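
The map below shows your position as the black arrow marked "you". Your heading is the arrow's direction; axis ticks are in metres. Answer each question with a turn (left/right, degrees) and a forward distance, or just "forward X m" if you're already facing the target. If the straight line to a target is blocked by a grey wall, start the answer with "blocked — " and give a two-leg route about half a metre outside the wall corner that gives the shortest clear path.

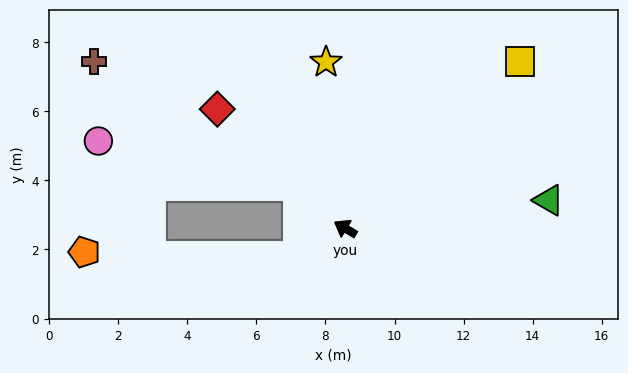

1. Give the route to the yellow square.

turn right 106°, forward 7.0 m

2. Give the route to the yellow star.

turn right 53°, forward 4.8 m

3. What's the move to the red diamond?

turn right 12°, forward 5.1 m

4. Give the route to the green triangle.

turn right 141°, forward 5.9 m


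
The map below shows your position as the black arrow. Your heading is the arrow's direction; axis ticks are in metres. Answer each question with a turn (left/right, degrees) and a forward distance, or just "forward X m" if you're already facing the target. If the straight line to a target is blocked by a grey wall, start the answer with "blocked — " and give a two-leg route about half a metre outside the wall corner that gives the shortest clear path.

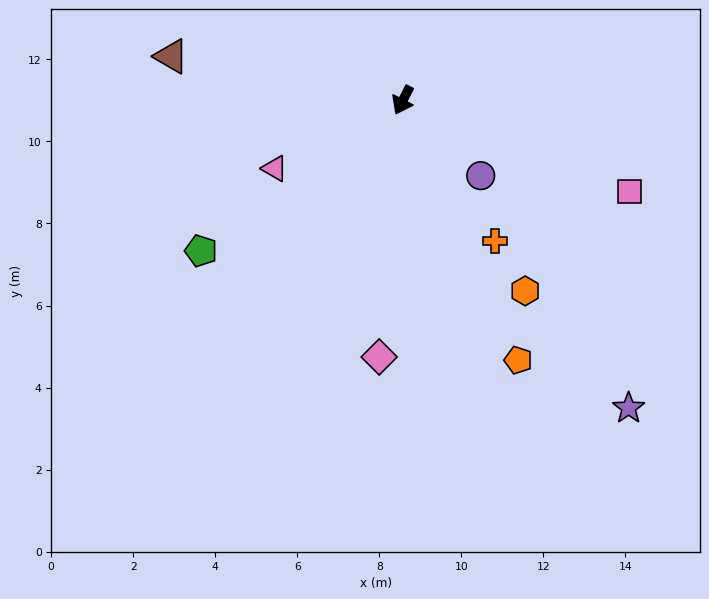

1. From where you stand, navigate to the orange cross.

turn left 60°, forward 4.1 m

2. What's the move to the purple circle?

turn left 73°, forward 2.6 m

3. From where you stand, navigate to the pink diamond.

turn left 22°, forward 6.3 m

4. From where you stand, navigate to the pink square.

turn left 95°, forward 6.0 m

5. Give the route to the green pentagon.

turn right 26°, forward 6.1 m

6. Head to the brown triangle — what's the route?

turn right 74°, forward 5.7 m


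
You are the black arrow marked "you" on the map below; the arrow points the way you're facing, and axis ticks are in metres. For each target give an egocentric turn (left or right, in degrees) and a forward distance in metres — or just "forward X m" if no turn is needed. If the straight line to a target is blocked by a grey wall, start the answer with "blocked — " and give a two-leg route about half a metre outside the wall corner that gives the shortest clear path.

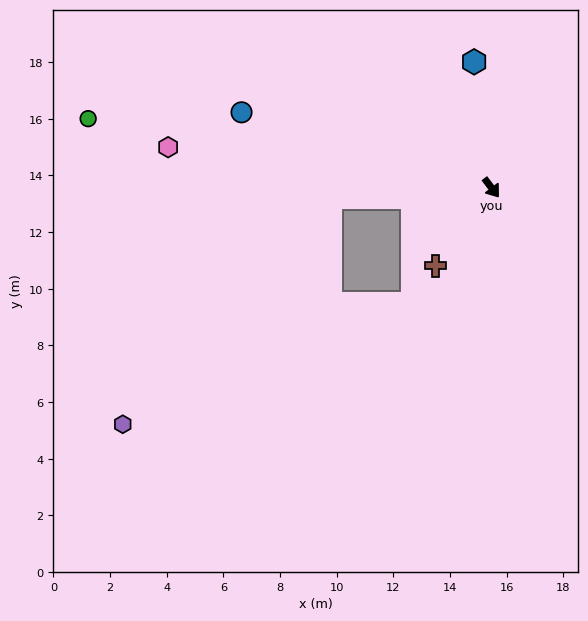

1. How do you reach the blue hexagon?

turn left 151°, forward 4.5 m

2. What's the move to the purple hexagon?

blocked — turn right 124°, forward 5.7 m, then turn left 44°, forward 10.9 m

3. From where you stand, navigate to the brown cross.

turn right 73°, forward 3.4 m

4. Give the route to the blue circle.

turn right 144°, forward 9.2 m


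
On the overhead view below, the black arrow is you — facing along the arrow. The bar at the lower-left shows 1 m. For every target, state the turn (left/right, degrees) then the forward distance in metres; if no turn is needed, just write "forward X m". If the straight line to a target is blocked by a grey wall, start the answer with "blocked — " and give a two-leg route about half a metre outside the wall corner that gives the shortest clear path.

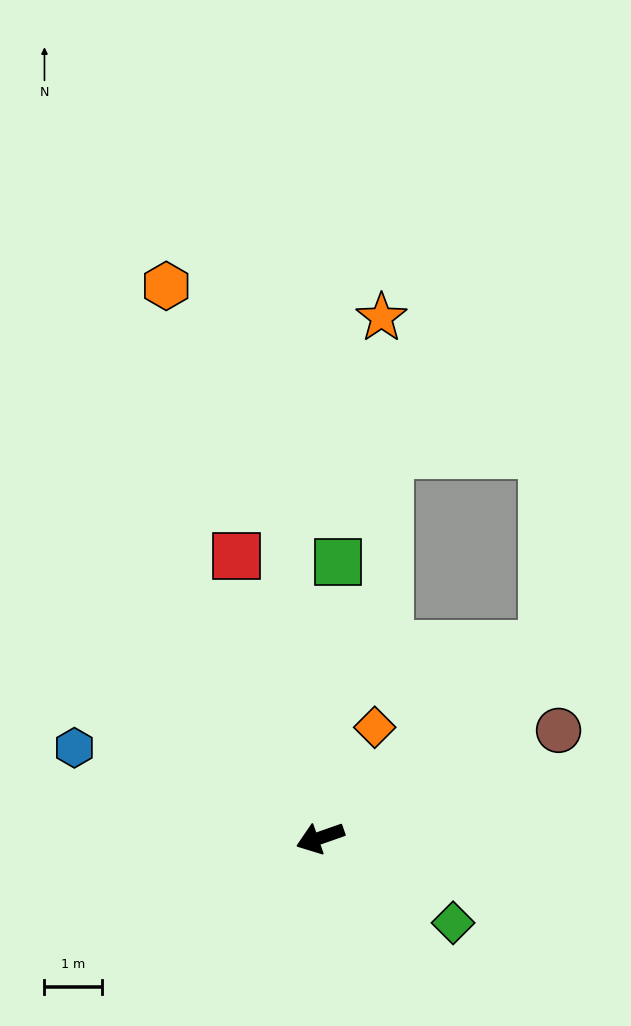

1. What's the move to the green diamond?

turn left 128°, forward 2.8 m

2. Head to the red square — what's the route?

turn right 93°, forward 5.1 m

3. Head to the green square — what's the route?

turn right 113°, forward 4.8 m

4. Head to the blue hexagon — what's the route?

turn right 39°, forward 4.6 m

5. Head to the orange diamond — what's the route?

turn right 136°, forward 2.2 m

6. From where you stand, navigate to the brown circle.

turn right 175°, forward 4.6 m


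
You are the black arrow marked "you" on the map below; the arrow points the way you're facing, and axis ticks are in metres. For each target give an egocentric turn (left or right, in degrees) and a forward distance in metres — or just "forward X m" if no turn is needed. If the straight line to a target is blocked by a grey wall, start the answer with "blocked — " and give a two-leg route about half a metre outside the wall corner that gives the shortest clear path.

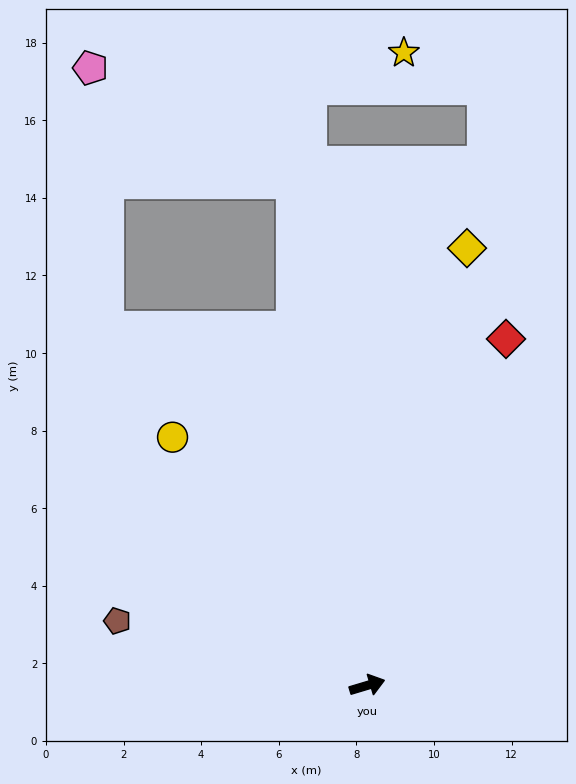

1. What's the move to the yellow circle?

turn left 111°, forward 8.1 m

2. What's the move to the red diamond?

turn left 52°, forward 9.6 m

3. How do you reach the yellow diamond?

turn left 60°, forward 11.6 m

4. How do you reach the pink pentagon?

blocked — turn left 82°, forward 13.1 m, then turn left 52°, forward 6.0 m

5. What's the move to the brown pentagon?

turn left 149°, forward 6.7 m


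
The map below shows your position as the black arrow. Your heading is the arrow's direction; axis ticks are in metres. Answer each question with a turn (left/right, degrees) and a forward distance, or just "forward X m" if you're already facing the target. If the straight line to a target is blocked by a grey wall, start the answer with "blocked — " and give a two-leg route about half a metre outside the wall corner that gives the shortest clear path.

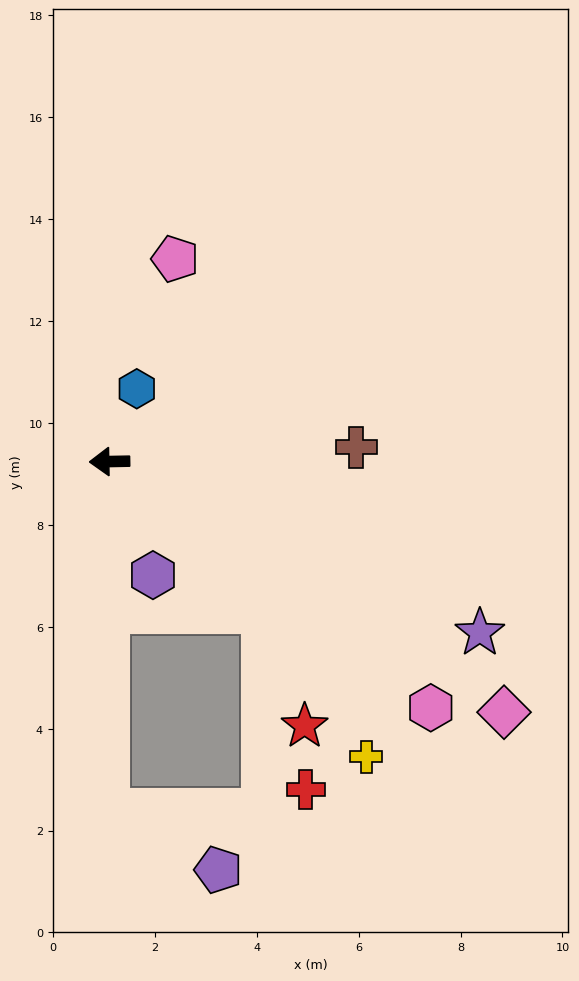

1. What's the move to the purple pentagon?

blocked — turn left 89°, forward 6.8 m, then turn left 61°, forward 2.5 m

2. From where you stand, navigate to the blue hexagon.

turn right 112°, forward 1.5 m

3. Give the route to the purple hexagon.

turn left 110°, forward 2.4 m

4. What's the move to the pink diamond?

turn left 146°, forward 9.2 m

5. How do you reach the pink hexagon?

turn left 141°, forward 7.9 m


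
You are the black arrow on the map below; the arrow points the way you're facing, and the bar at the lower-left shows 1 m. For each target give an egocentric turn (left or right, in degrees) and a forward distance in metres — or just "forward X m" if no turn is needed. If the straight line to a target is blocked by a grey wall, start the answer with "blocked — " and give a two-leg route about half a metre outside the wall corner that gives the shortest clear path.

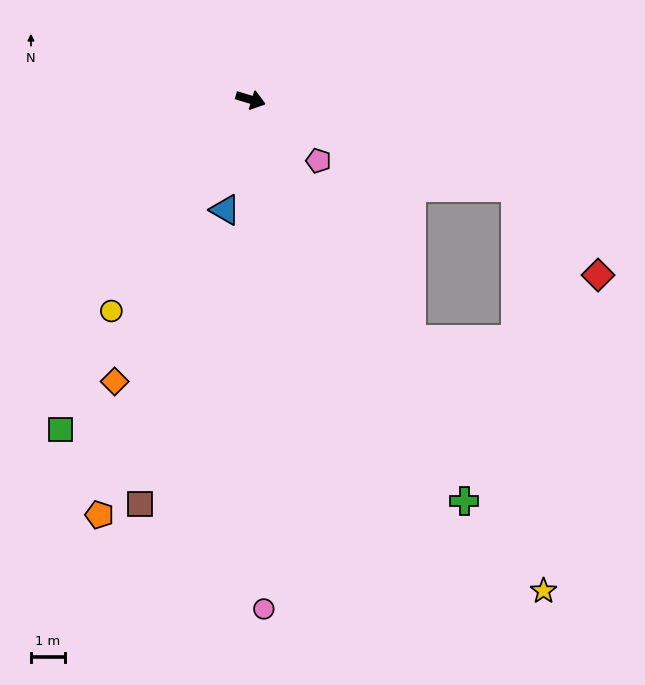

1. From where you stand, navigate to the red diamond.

blocked — forward 8.2 m, then turn right 30°, forward 3.5 m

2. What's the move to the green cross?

turn right 45°, forward 13.3 m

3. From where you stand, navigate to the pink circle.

turn right 72°, forward 14.9 m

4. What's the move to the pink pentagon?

turn right 25°, forward 2.7 m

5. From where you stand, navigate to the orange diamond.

turn right 99°, forward 9.1 m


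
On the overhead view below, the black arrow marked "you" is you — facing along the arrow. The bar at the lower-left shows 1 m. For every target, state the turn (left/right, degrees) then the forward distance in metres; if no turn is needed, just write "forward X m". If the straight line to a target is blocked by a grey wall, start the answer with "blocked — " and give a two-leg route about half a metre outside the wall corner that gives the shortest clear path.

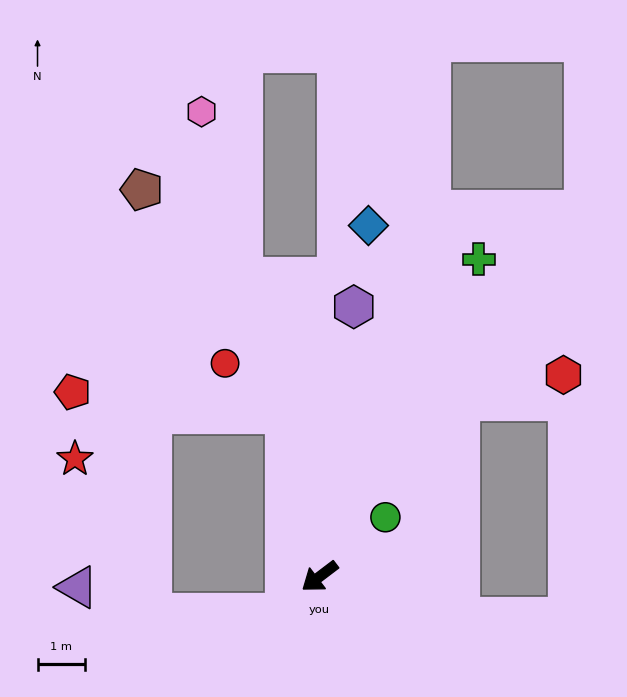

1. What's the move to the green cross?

turn right 154°, forward 7.5 m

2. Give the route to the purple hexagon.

turn right 134°, forward 5.8 m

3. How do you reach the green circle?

turn right 175°, forward 1.9 m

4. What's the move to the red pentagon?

blocked — turn right 115°, forward 3.5 m, then turn left 72°, forward 4.5 m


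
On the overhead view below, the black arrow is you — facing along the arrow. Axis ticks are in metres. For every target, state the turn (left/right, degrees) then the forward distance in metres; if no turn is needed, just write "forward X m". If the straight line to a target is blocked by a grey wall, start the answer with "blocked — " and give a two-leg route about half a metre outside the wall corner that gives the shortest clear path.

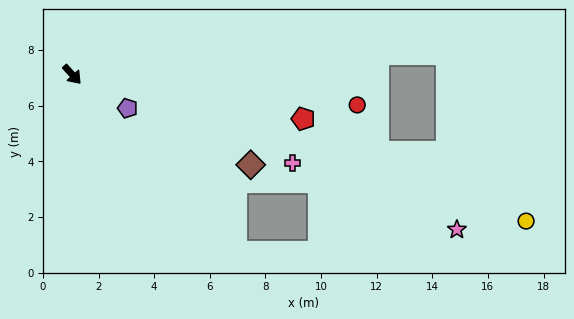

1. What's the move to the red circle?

turn left 42°, forward 10.3 m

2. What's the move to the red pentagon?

turn left 37°, forward 8.5 m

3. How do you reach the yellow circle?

turn left 30°, forward 17.2 m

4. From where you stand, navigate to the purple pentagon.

turn left 17°, forward 2.3 m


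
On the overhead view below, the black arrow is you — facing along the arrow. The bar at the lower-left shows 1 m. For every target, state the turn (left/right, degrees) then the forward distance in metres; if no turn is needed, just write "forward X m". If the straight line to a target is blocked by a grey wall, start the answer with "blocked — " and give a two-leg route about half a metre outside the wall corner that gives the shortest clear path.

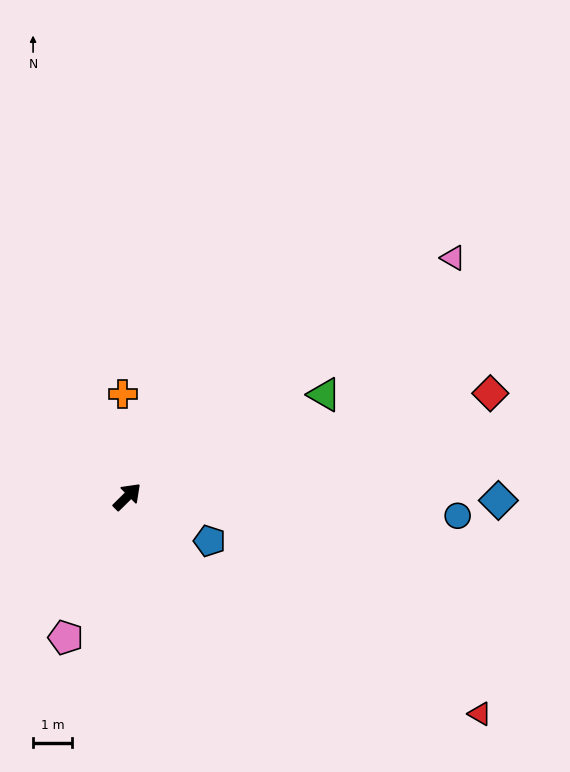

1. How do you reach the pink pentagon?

turn right 158°, forward 4.0 m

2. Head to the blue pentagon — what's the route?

turn right 73°, forward 2.4 m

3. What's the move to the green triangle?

turn right 17°, forward 5.7 m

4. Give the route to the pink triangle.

turn right 8°, forward 10.4 m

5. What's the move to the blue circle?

turn right 48°, forward 8.5 m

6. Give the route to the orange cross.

turn left 48°, forward 2.7 m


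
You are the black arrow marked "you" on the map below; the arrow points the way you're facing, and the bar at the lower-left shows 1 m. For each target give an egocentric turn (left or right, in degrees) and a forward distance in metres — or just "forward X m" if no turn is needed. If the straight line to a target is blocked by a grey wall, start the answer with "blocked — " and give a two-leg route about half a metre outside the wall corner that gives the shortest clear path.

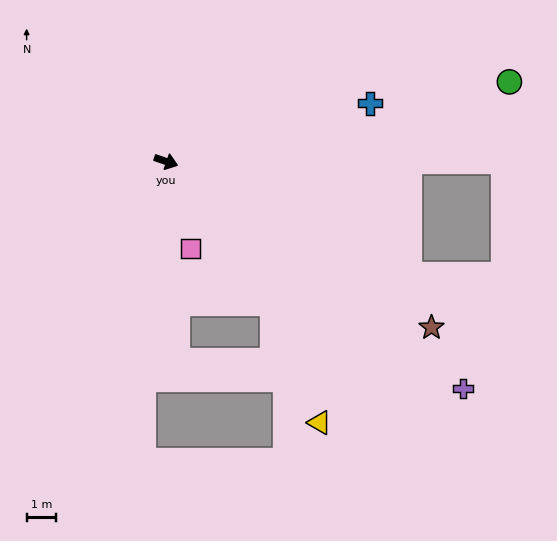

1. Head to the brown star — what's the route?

turn right 13°, forward 10.6 m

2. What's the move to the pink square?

turn right 55°, forward 3.1 m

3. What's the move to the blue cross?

turn left 35°, forward 7.2 m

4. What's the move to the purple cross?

turn right 18°, forward 12.6 m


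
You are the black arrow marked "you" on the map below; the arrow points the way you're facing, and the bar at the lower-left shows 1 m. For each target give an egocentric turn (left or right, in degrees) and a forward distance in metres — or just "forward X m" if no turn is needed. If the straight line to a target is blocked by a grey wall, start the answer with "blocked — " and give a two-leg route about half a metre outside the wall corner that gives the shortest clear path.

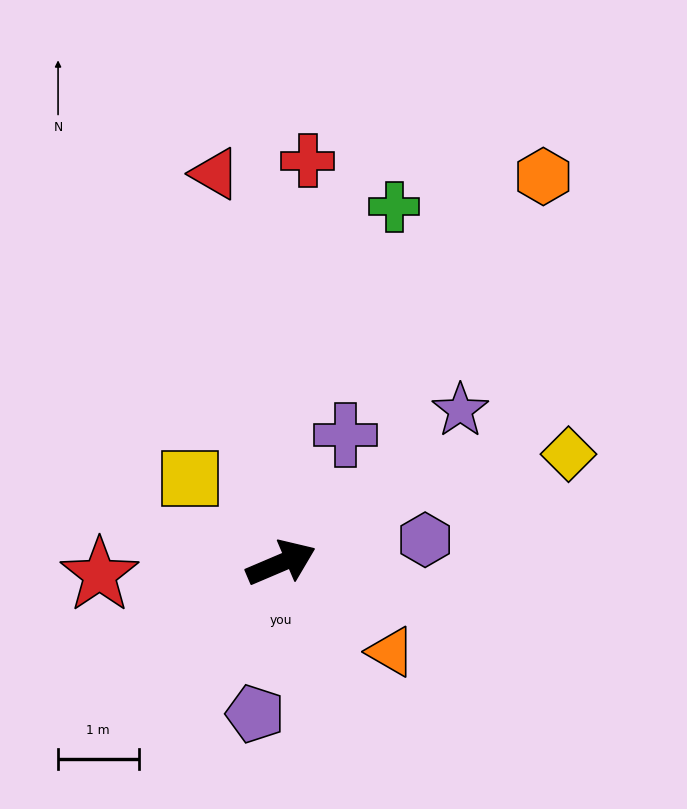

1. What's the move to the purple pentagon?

turn right 123°, forward 1.9 m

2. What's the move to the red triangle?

turn left 77°, forward 4.9 m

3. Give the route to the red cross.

turn left 63°, forward 5.0 m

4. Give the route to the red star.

turn left 161°, forward 2.3 m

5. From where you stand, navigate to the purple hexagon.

turn right 14°, forward 1.8 m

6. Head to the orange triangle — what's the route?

turn right 62°, forward 1.8 m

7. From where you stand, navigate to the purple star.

turn left 17°, forward 2.9 m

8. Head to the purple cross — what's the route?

turn left 40°, forward 1.8 m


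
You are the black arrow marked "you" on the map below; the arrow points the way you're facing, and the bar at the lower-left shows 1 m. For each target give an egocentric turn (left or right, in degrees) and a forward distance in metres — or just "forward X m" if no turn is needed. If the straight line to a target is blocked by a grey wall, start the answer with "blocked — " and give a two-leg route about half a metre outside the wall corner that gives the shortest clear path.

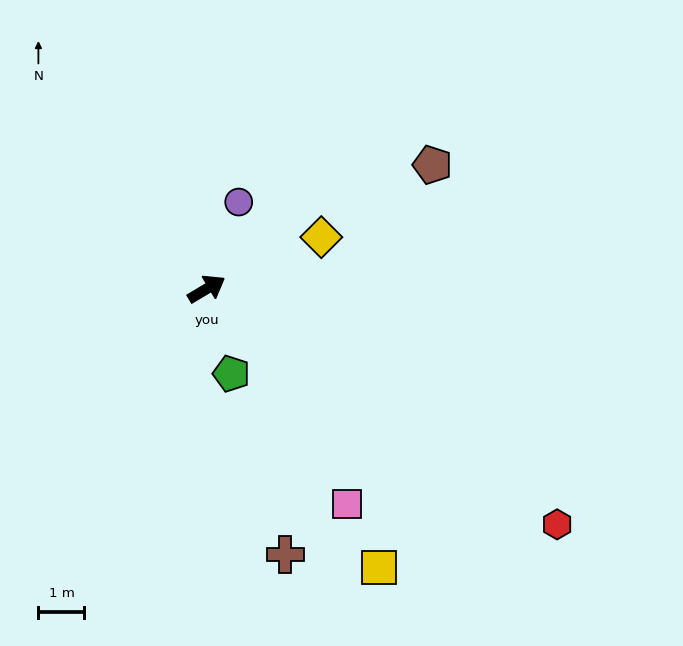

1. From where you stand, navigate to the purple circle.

turn left 39°, forward 2.0 m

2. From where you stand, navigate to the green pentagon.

turn right 105°, forward 1.9 m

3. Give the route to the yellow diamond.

turn right 7°, forward 2.7 m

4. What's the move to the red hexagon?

turn right 65°, forward 9.2 m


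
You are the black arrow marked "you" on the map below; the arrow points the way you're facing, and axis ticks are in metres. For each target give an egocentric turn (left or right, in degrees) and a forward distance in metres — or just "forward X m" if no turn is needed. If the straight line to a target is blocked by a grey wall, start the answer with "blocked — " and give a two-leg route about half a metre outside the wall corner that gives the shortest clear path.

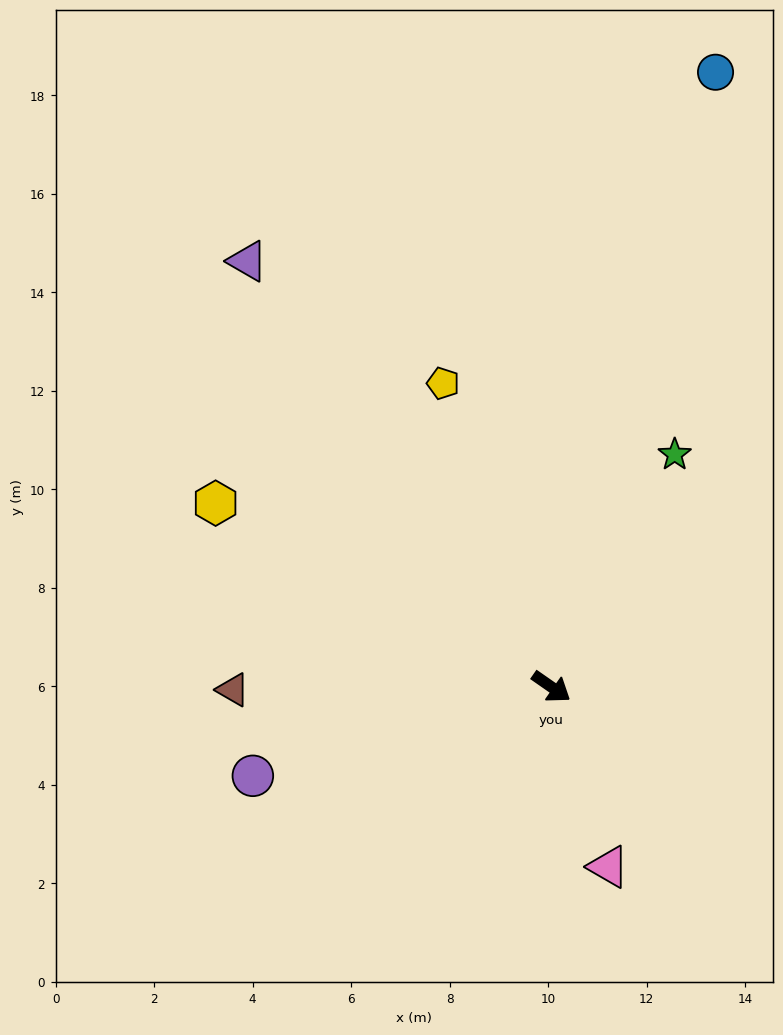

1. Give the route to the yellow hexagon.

turn right 174°, forward 7.8 m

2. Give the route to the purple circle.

turn right 129°, forward 6.3 m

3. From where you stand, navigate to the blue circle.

turn left 110°, forward 12.9 m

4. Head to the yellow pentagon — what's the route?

turn left 144°, forward 6.5 m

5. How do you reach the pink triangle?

turn right 38°, forward 3.8 m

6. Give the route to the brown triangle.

turn right 145°, forward 6.5 m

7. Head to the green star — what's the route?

turn left 97°, forward 5.3 m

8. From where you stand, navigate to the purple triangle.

turn left 160°, forward 10.6 m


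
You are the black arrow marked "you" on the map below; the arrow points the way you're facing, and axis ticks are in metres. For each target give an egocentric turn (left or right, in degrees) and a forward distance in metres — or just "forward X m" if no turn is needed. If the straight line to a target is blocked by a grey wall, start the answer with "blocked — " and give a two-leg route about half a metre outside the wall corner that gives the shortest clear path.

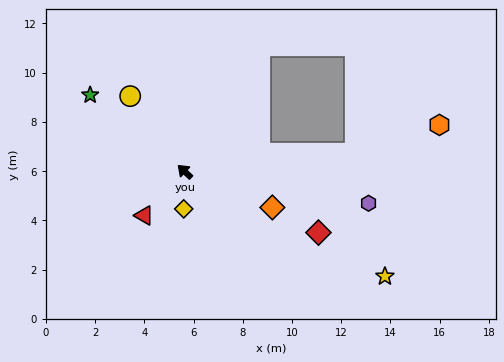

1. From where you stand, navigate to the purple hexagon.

turn right 147°, forward 7.6 m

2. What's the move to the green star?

turn left 4°, forward 4.9 m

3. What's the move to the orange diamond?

turn right 159°, forward 3.8 m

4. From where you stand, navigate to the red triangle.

turn left 90°, forward 2.4 m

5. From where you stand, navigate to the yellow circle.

turn right 11°, forward 3.8 m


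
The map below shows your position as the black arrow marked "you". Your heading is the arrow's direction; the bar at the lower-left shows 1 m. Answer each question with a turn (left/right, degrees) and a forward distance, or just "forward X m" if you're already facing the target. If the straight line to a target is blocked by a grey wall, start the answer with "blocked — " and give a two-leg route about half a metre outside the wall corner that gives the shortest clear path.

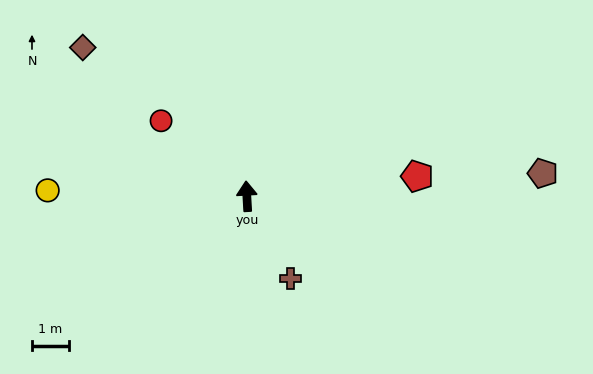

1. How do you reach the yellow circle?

turn left 85°, forward 5.5 m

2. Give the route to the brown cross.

turn right 155°, forward 2.5 m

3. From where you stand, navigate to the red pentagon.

turn right 87°, forward 4.7 m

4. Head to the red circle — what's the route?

turn left 45°, forward 3.1 m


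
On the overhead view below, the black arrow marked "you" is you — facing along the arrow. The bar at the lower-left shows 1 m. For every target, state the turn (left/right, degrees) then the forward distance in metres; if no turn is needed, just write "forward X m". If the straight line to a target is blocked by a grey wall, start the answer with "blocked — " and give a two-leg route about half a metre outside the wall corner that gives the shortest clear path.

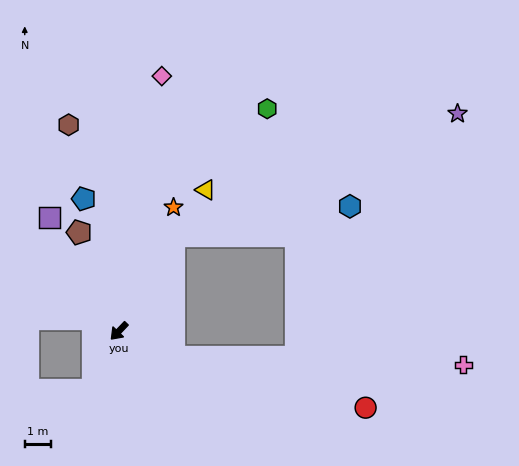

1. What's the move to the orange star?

turn right 160°, forward 5.1 m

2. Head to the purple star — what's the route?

blocked — turn right 167°, forward 4.2 m, then turn right 36°, forward 11.7 m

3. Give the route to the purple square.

turn right 105°, forward 5.1 m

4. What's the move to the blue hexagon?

blocked — turn right 167°, forward 4.2 m, then turn right 50°, forward 6.7 m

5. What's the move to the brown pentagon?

turn right 115°, forward 4.0 m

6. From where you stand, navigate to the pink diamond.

turn right 146°, forward 9.8 m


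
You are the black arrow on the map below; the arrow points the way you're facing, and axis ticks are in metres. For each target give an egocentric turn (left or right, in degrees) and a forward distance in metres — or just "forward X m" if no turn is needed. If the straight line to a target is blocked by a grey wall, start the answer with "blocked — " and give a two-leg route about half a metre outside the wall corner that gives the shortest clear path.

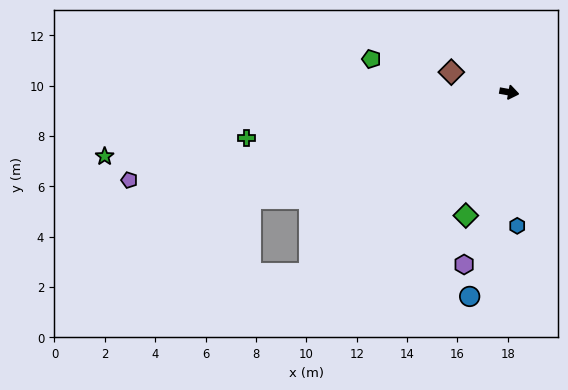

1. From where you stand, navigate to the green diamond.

turn right 99°, forward 5.2 m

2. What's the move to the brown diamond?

turn left 171°, forward 2.4 m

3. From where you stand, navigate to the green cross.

turn right 160°, forward 10.6 m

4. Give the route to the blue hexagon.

turn right 76°, forward 5.3 m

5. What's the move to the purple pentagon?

turn right 157°, forward 15.5 m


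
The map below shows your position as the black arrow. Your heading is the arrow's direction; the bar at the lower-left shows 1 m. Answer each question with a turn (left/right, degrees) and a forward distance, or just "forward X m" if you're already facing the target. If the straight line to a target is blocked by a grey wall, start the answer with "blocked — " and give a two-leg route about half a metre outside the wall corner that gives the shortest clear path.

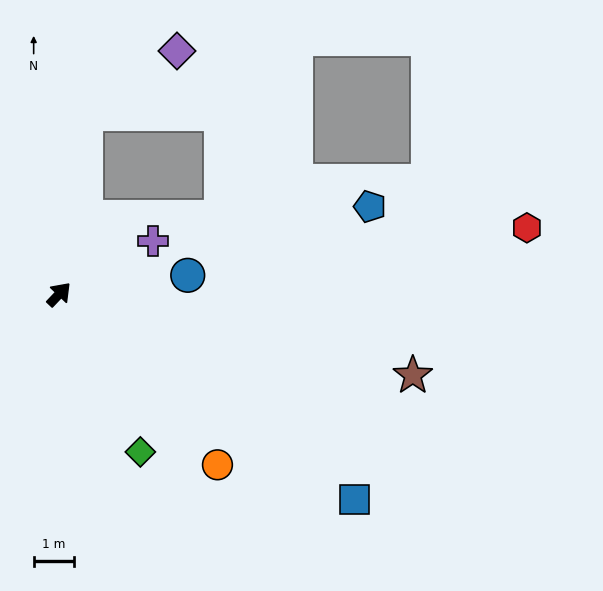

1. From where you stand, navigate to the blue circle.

turn right 38°, forward 3.3 m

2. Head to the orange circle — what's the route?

turn right 94°, forward 5.8 m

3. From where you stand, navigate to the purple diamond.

blocked — turn left 35°, forward 4.6 m, then turn right 47°, forward 2.8 m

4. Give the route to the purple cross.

turn right 17°, forward 2.7 m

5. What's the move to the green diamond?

turn right 109°, forward 4.4 m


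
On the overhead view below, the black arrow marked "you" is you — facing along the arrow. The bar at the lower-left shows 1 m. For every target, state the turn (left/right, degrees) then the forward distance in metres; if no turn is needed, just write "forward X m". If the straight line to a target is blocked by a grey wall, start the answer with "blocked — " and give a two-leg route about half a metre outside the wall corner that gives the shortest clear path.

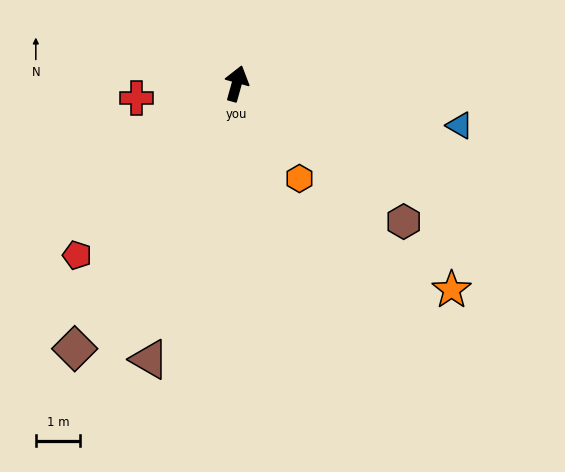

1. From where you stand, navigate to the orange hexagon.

turn right 131°, forward 2.6 m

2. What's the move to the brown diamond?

turn left 164°, forward 7.0 m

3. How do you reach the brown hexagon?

turn right 114°, forward 4.9 m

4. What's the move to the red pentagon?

turn left 153°, forward 5.3 m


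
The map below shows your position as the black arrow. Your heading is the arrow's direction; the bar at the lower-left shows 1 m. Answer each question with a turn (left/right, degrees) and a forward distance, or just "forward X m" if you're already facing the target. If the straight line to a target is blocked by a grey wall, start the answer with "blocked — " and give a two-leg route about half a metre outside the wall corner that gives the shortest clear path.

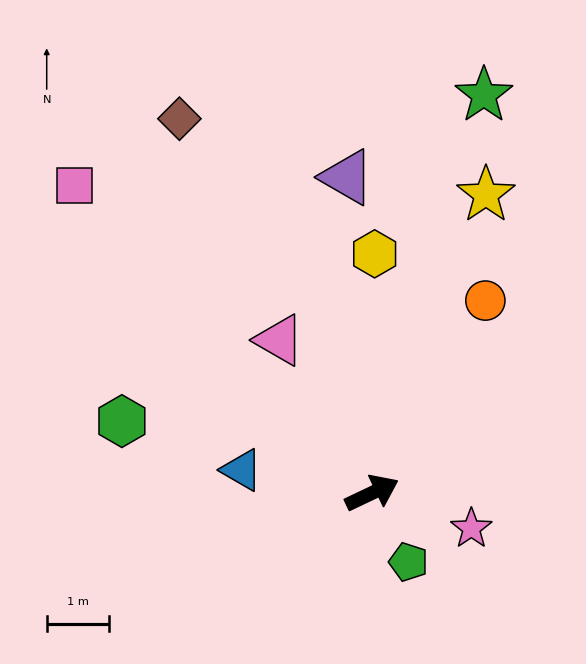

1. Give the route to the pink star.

turn right 45°, forward 1.7 m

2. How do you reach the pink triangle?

turn left 96°, forward 2.9 m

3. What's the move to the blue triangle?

turn left 145°, forward 2.1 m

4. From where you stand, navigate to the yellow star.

turn left 44°, forward 5.1 m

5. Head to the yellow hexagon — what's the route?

turn left 64°, forward 3.8 m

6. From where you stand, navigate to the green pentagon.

turn right 88°, forward 1.2 m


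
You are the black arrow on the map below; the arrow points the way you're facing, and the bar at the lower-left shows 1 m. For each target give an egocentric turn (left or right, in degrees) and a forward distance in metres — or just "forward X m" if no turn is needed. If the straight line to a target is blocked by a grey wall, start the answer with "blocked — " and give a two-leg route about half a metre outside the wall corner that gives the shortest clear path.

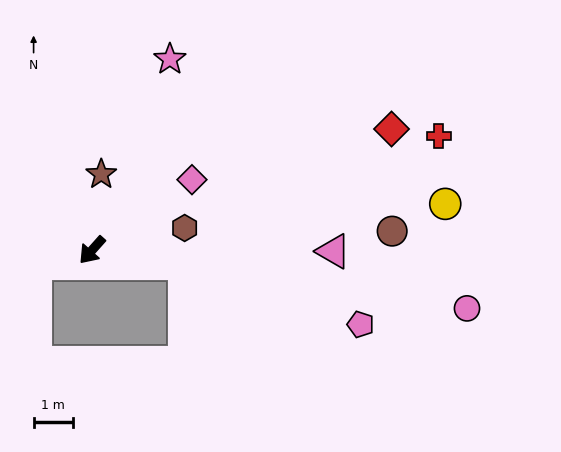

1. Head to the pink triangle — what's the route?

turn left 131°, forward 6.1 m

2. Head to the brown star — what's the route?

turn right 145°, forward 1.9 m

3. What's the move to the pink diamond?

turn left 167°, forward 3.1 m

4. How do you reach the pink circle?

turn left 123°, forward 9.6 m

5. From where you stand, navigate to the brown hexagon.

turn left 145°, forward 2.4 m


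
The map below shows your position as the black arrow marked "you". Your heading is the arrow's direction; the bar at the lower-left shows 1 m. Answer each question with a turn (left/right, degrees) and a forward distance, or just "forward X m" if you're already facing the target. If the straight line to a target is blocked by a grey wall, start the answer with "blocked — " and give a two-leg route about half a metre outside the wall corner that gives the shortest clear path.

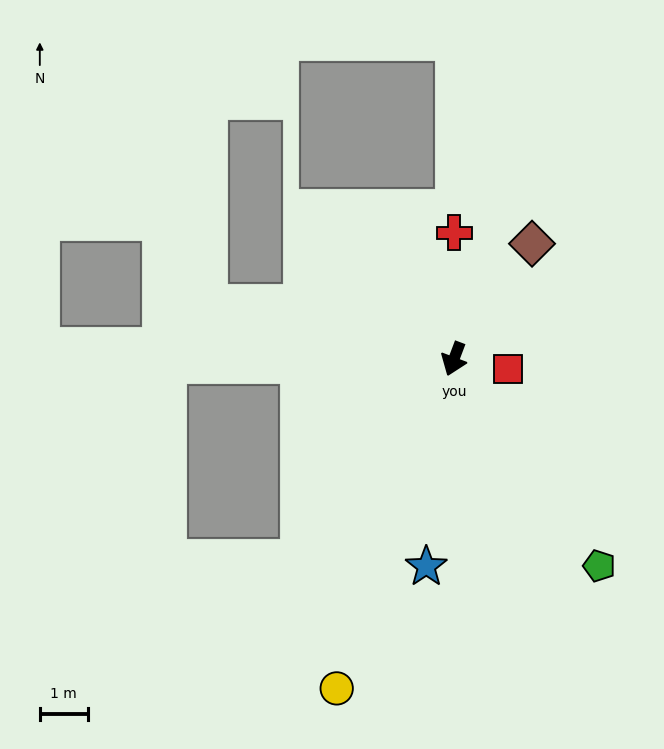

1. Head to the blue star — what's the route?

turn left 13°, forward 4.4 m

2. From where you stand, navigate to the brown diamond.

turn left 167°, forward 2.9 m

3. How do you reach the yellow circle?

forward 7.3 m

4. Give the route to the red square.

turn left 100°, forward 1.2 m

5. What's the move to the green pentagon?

turn left 56°, forward 5.3 m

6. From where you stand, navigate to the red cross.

turn right 159°, forward 2.6 m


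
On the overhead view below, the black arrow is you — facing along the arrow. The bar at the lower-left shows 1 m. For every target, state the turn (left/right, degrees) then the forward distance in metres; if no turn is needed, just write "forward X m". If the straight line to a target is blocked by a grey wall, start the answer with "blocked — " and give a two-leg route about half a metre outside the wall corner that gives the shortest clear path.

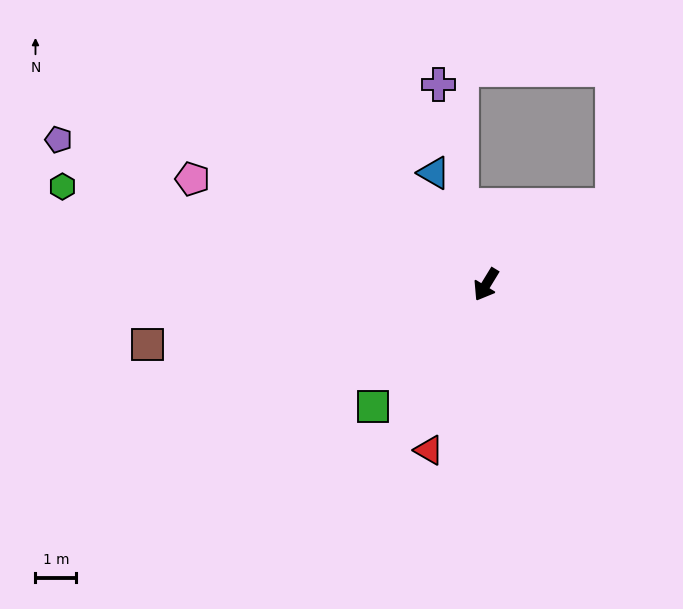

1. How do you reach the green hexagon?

turn right 72°, forward 10.7 m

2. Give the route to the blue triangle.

turn right 124°, forward 3.0 m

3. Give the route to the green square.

turn right 12°, forward 4.1 m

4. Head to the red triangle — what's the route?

turn left 12°, forward 4.3 m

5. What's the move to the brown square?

turn right 49°, forward 8.4 m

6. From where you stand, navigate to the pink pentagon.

turn right 78°, forward 7.7 m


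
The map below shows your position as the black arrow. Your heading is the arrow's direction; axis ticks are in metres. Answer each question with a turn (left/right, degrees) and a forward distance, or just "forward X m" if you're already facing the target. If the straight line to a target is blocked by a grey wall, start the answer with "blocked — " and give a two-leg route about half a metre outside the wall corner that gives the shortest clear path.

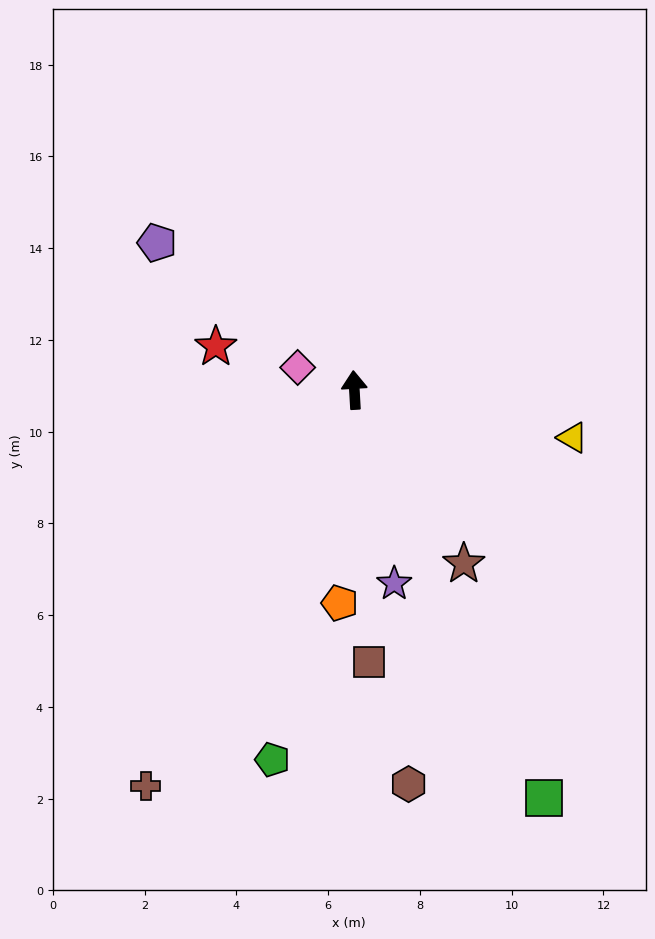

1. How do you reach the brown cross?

turn left 149°, forward 9.8 m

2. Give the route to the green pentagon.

turn left 164°, forward 8.3 m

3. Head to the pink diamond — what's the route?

turn left 65°, forward 1.3 m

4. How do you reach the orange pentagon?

turn left 173°, forward 4.7 m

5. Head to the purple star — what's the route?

turn right 172°, forward 4.3 m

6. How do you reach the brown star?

turn right 151°, forward 4.5 m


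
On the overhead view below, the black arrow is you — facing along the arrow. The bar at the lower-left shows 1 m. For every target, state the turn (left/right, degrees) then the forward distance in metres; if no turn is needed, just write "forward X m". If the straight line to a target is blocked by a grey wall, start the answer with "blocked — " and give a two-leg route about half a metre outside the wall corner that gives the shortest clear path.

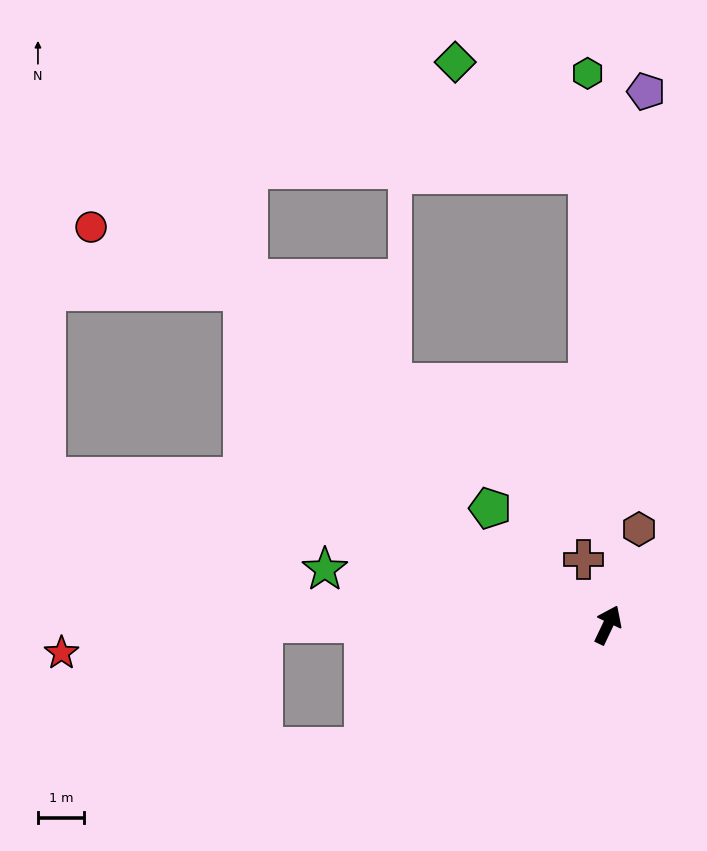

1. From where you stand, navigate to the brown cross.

turn left 46°, forward 1.5 m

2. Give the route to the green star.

turn left 104°, forward 6.2 m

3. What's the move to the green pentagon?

turn left 71°, forward 3.6 m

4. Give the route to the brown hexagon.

turn left 7°, forward 2.2 m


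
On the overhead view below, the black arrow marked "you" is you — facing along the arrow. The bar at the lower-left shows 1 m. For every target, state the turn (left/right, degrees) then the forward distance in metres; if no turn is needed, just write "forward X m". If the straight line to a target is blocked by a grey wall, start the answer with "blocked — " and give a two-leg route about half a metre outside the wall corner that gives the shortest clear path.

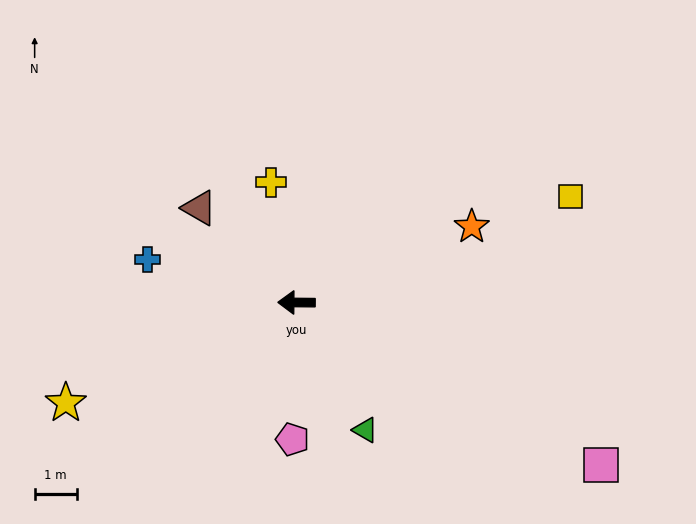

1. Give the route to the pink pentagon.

turn left 89°, forward 3.2 m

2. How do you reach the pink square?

turn left 152°, forward 8.2 m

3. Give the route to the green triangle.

turn left 119°, forward 3.4 m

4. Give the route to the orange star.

turn right 156°, forward 4.5 m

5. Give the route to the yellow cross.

turn right 77°, forward 2.9 m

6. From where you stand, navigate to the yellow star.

turn left 24°, forward 6.0 m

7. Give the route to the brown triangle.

turn right 44°, forward 3.2 m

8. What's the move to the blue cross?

turn right 16°, forward 3.7 m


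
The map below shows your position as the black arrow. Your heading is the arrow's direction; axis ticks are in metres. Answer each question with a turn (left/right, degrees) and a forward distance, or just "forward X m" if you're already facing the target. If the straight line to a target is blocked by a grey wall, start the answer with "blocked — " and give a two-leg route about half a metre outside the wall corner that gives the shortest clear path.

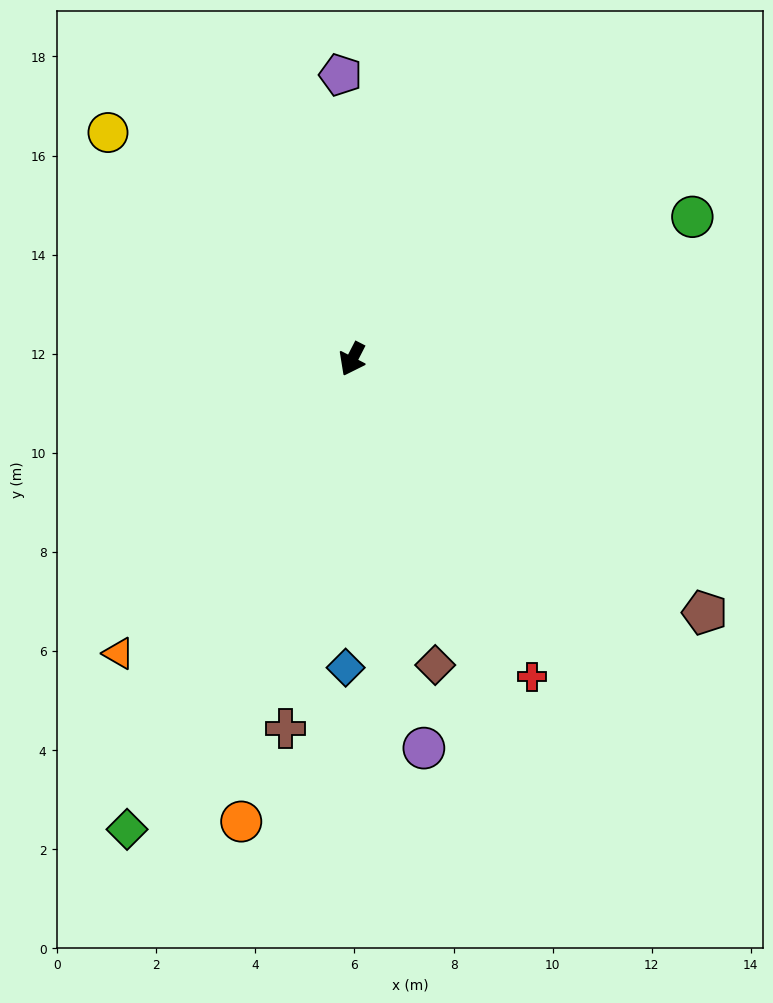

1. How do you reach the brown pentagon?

turn left 81°, forward 8.8 m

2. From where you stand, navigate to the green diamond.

forward 10.5 m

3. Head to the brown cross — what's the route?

turn left 17°, forward 7.6 m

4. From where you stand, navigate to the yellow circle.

turn right 106°, forward 6.7 m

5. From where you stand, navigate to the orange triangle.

turn right 11°, forward 7.6 m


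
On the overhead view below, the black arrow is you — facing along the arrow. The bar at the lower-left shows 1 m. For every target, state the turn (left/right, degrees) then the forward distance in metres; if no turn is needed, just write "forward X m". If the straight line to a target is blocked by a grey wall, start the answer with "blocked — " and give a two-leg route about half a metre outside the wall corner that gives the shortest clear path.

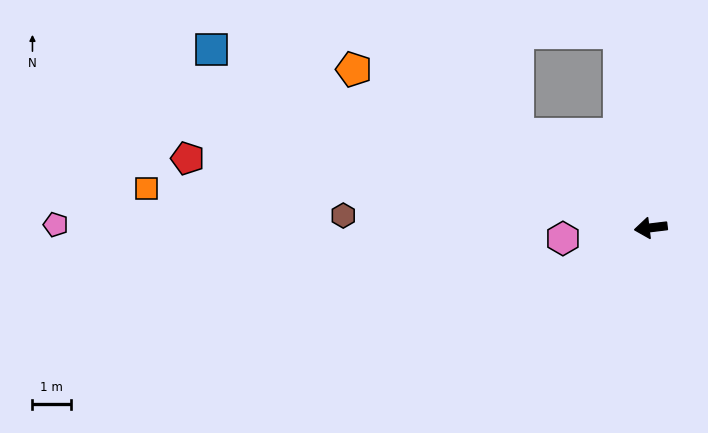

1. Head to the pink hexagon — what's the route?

forward 2.3 m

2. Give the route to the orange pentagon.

turn right 35°, forward 8.8 m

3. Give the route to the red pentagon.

turn right 15°, forward 12.2 m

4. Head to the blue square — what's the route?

turn right 29°, forward 12.4 m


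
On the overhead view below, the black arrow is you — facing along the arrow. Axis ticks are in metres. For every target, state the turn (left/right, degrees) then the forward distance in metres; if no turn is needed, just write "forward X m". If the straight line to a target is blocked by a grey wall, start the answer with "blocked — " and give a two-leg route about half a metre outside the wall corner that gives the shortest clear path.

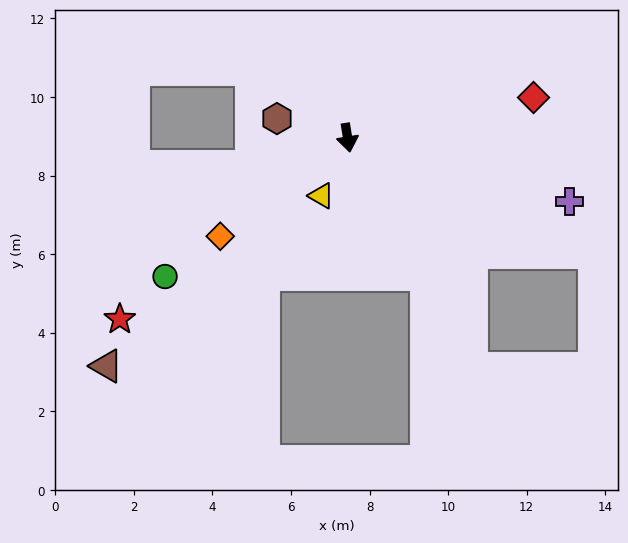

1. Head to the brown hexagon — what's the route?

turn right 114°, forward 1.9 m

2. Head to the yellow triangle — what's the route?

turn right 33°, forward 1.6 m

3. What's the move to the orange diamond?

turn right 61°, forward 4.1 m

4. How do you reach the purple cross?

turn left 65°, forward 5.9 m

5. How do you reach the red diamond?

turn left 93°, forward 4.8 m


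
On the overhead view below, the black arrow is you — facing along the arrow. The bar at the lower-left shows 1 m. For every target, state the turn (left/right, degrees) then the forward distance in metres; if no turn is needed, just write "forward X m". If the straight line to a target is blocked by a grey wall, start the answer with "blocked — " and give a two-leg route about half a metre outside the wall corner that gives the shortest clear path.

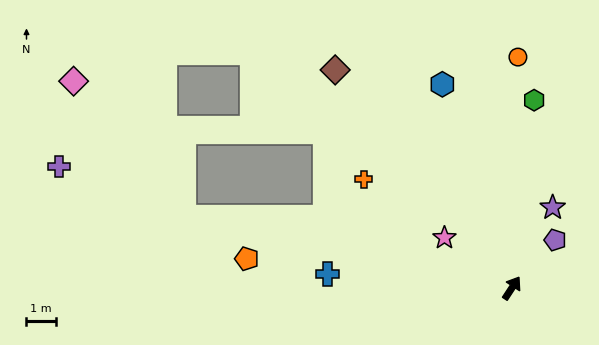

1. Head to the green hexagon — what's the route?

turn left 26°, forward 6.5 m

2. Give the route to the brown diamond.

turn left 72°, forward 9.6 m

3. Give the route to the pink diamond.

blocked — turn left 111°, forward 11.5 m, then turn right 38°, forward 6.0 m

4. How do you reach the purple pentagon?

turn right 9°, forward 2.2 m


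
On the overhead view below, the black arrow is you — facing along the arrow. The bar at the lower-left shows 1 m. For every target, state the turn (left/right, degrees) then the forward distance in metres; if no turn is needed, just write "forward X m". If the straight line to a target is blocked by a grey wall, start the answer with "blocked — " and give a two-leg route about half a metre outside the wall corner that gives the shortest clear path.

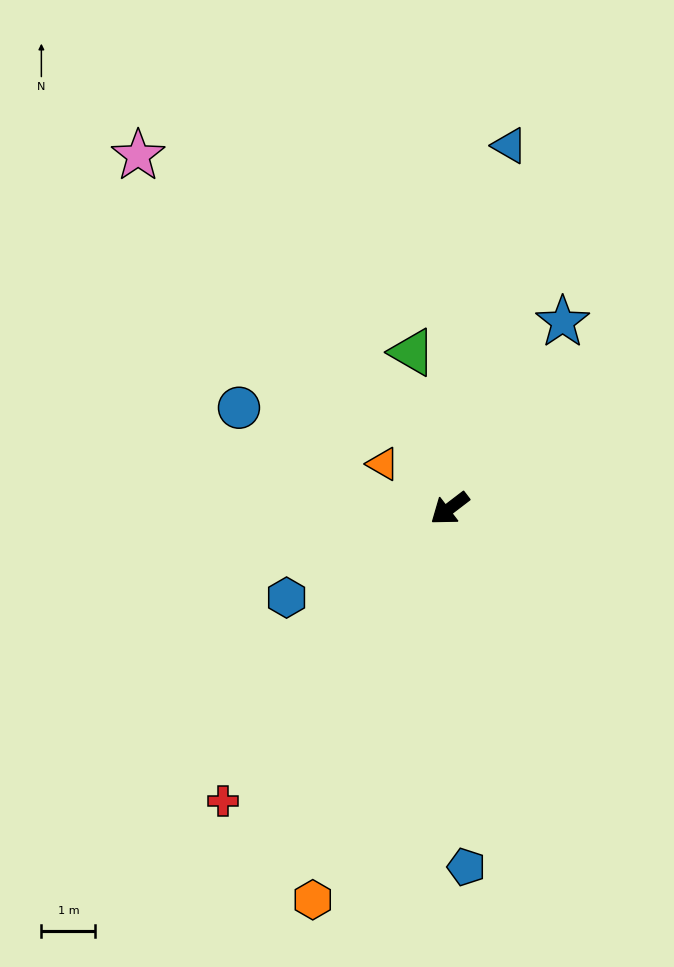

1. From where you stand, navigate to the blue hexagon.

turn right 9°, forward 3.4 m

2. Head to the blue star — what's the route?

turn right 159°, forward 4.0 m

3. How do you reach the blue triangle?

turn right 137°, forward 6.8 m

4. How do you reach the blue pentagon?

turn left 55°, forward 6.7 m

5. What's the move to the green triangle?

turn right 114°, forward 3.0 m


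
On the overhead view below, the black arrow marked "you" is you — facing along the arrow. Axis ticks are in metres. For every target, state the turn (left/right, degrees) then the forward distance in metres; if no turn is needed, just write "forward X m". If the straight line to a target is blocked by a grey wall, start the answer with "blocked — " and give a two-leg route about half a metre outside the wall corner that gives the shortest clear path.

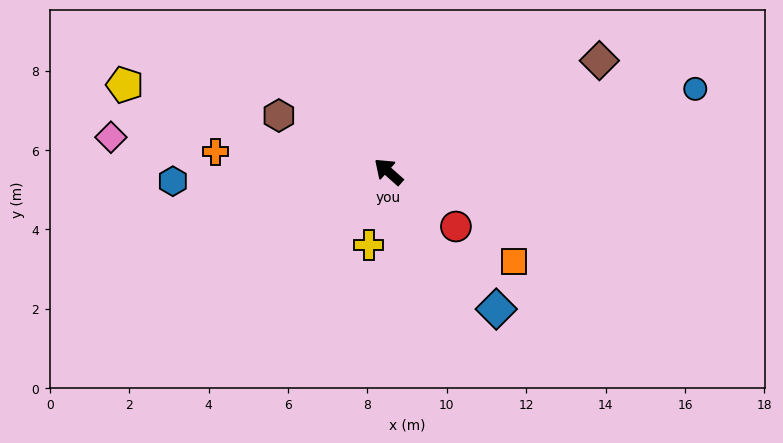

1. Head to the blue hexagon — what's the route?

turn left 44°, forward 5.4 m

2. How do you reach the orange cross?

turn left 35°, forward 4.4 m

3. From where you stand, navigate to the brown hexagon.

turn left 15°, forward 3.1 m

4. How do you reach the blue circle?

turn right 123°, forward 8.0 m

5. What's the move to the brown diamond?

turn right 111°, forward 6.0 m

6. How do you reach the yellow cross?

turn left 117°, forward 1.9 m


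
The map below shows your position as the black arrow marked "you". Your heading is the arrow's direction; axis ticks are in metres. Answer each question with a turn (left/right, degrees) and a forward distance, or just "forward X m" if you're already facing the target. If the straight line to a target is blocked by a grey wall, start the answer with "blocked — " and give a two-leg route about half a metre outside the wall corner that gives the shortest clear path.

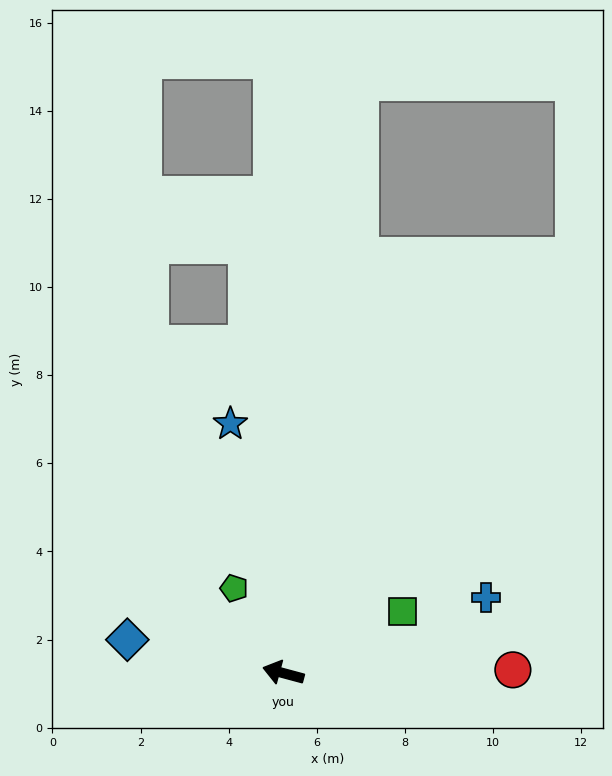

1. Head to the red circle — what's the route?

turn right 164°, forward 5.2 m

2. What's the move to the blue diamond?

turn left 3°, forward 3.6 m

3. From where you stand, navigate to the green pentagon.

turn right 45°, forward 2.2 m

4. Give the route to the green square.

turn right 138°, forward 3.1 m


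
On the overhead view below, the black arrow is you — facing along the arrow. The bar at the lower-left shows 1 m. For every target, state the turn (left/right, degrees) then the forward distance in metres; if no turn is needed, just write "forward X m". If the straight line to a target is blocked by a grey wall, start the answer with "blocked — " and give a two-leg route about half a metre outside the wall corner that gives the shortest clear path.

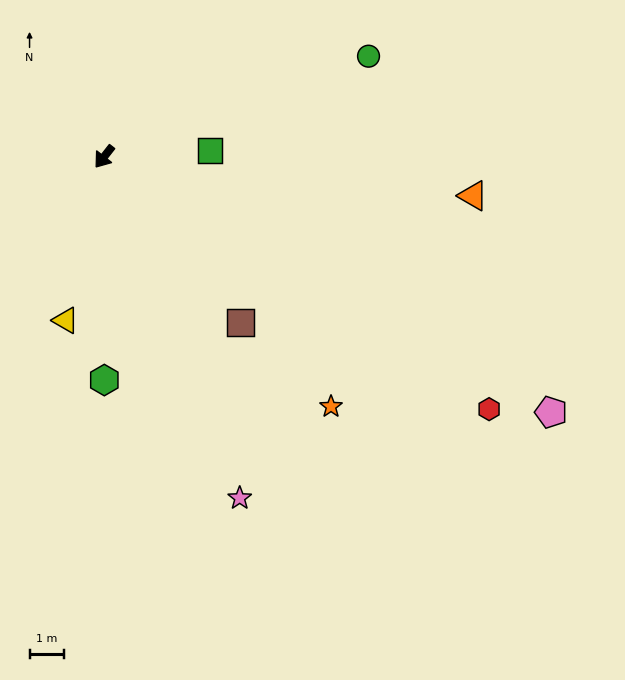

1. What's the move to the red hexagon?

turn left 95°, forward 13.4 m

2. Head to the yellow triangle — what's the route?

turn left 25°, forward 4.9 m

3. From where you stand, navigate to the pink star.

turn left 60°, forward 10.7 m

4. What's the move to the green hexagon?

turn left 38°, forward 6.5 m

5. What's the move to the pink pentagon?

turn left 98°, forward 14.9 m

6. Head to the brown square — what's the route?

turn left 77°, forward 6.2 m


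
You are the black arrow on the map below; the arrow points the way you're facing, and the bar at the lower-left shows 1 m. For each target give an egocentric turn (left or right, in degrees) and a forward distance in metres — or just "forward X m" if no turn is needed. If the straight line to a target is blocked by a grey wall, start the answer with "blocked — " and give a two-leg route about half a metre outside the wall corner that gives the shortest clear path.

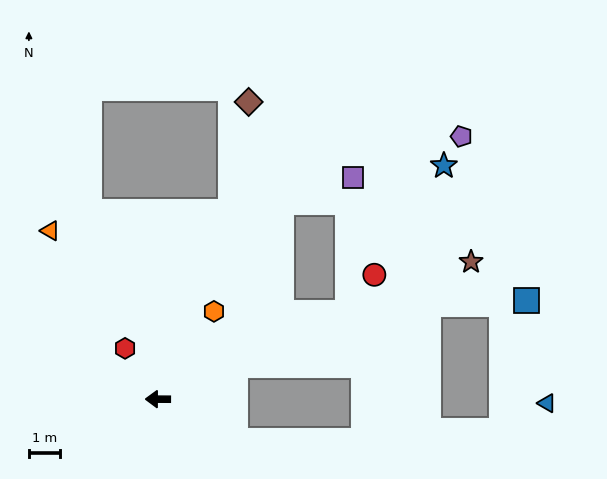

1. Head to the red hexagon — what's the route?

turn right 57°, forward 2.0 m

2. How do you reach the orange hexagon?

turn right 122°, forward 3.4 m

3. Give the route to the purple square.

blocked — turn right 155°, forward 6.8 m, then turn left 63°, forward 4.4 m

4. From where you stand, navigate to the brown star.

turn right 156°, forward 11.1 m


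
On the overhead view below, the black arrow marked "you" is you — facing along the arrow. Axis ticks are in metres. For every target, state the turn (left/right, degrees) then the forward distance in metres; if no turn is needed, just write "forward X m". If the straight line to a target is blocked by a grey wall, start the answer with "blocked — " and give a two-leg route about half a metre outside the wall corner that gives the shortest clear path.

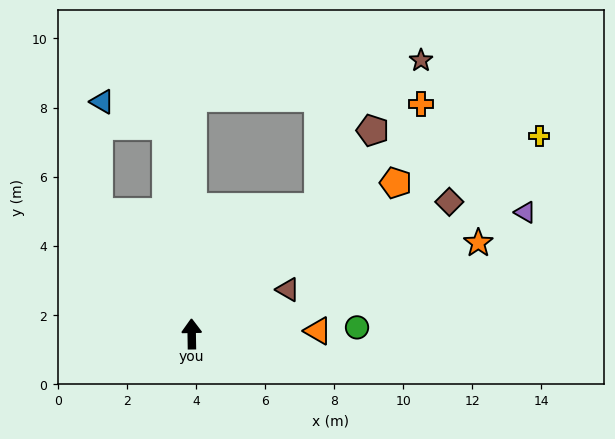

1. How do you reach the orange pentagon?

turn right 54°, forward 7.3 m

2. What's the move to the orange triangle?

turn right 90°, forward 3.7 m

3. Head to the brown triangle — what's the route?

turn right 66°, forward 3.1 m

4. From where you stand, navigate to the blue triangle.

blocked — turn left 6°, forward 6.1 m, then turn left 63°, forward 2.0 m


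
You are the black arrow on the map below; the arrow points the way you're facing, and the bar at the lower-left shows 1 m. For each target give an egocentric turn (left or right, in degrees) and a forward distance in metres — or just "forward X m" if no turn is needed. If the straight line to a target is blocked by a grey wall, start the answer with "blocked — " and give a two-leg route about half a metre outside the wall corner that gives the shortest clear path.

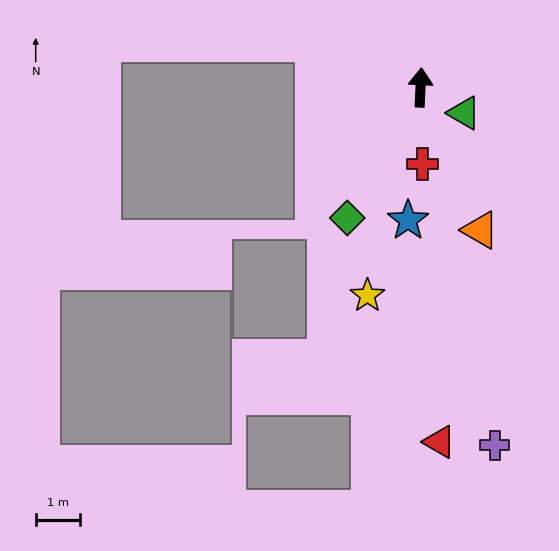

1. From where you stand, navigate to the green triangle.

turn right 118°, forward 1.1 m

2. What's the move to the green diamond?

turn left 153°, forward 3.4 m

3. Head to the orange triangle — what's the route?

turn right 155°, forward 3.5 m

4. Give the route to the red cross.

turn right 176°, forward 1.7 m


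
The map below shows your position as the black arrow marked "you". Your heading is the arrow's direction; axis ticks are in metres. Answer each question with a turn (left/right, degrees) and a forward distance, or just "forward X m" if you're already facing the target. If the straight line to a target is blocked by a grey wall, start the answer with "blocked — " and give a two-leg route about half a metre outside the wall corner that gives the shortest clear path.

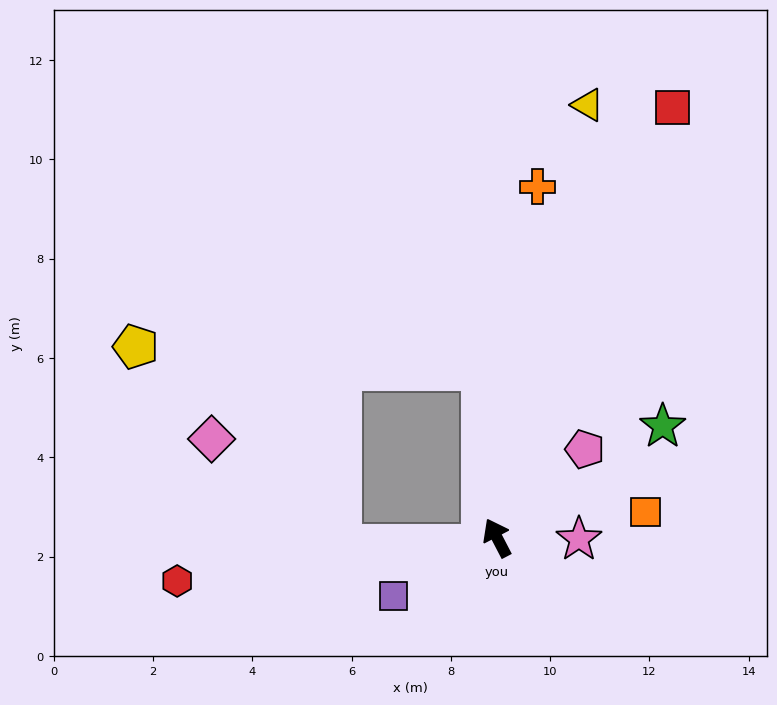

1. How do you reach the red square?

turn right 50°, forward 9.4 m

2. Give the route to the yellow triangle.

turn right 39°, forward 8.9 m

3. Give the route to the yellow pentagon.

blocked — turn right 23°, forward 3.4 m, then turn left 82°, forward 7.0 m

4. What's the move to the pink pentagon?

turn right 72°, forward 2.5 m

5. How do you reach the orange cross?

turn right 34°, forward 7.1 m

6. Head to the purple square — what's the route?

turn left 92°, forward 2.4 m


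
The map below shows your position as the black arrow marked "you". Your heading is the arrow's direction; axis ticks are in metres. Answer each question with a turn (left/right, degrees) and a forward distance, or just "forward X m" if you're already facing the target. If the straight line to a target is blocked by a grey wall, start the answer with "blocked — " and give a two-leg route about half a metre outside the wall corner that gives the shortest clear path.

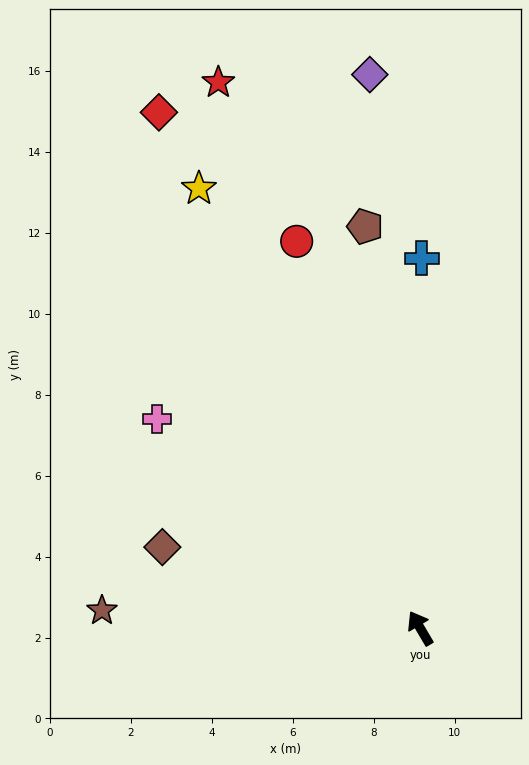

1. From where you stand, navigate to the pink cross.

turn left 21°, forward 8.3 m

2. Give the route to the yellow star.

turn right 4°, forward 12.2 m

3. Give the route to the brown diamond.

turn left 42°, forward 6.7 m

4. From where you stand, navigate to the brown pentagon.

turn right 23°, forward 10.0 m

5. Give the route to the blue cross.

turn right 31°, forward 9.1 m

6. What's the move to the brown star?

turn left 56°, forward 7.9 m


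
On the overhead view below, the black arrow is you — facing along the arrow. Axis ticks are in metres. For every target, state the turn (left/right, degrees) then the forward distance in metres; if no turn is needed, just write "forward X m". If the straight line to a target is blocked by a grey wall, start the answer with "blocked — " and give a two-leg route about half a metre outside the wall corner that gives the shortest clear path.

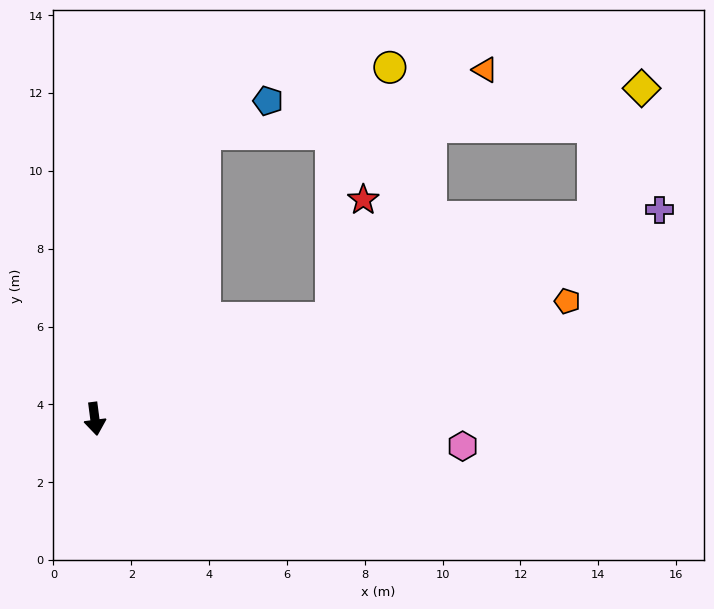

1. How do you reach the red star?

blocked — turn left 106°, forward 6.6 m, then turn left 51°, forward 3.2 m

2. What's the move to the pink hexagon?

turn left 78°, forward 9.5 m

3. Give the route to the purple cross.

turn left 103°, forward 15.5 m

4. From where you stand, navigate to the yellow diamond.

blocked — turn left 151°, forward 7.9 m, then turn right 63°, forward 11.3 m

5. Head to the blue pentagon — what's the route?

blocked — turn left 151°, forward 7.9 m, then turn right 41°, forward 1.8 m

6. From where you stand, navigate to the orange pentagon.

turn left 97°, forward 12.5 m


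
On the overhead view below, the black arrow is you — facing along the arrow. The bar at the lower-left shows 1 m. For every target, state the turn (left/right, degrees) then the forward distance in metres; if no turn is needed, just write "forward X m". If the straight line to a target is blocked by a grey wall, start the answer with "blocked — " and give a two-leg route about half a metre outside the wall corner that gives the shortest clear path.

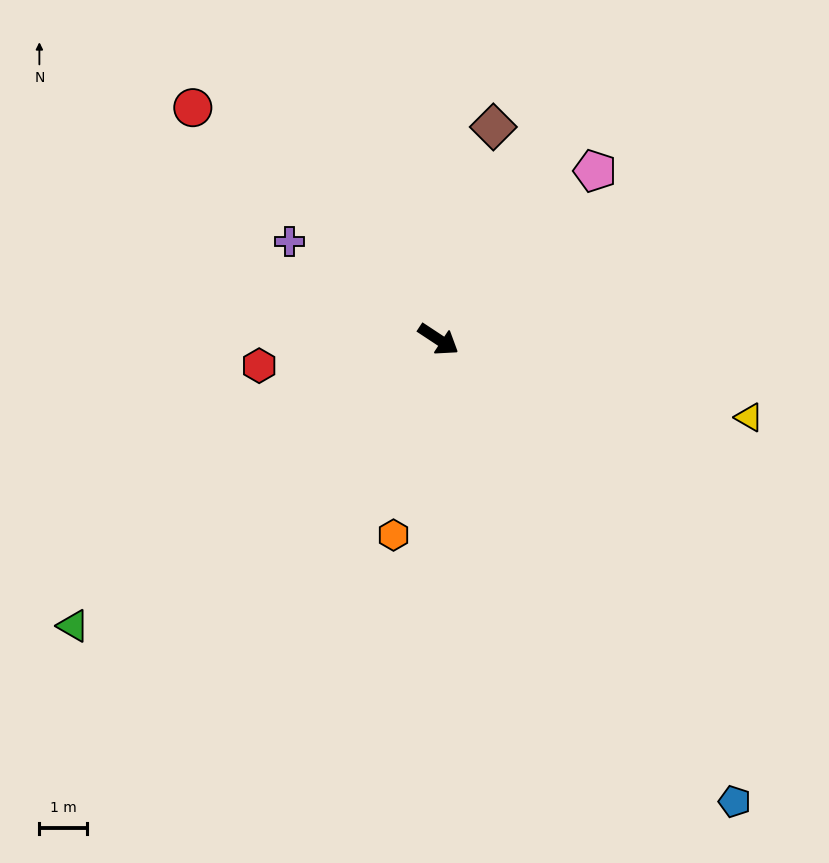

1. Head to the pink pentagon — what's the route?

turn left 81°, forward 4.9 m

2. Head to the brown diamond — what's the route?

turn left 109°, forward 4.7 m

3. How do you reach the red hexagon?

turn right 138°, forward 3.8 m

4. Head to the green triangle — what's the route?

turn right 108°, forward 9.8 m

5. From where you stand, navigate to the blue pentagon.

turn right 24°, forward 11.6 m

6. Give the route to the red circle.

turn left 170°, forward 7.2 m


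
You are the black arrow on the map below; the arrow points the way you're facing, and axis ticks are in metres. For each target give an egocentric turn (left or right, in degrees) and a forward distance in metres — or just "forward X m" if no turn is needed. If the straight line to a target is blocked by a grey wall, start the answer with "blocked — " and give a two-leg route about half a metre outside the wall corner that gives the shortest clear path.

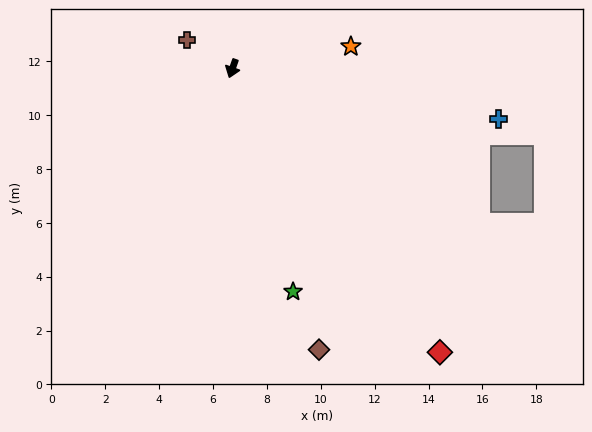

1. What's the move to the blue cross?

turn left 99°, forward 10.0 m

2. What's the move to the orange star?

turn left 120°, forward 4.5 m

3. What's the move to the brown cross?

turn right 103°, forward 2.0 m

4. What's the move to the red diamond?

turn left 56°, forward 13.0 m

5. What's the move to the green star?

turn left 35°, forward 8.6 m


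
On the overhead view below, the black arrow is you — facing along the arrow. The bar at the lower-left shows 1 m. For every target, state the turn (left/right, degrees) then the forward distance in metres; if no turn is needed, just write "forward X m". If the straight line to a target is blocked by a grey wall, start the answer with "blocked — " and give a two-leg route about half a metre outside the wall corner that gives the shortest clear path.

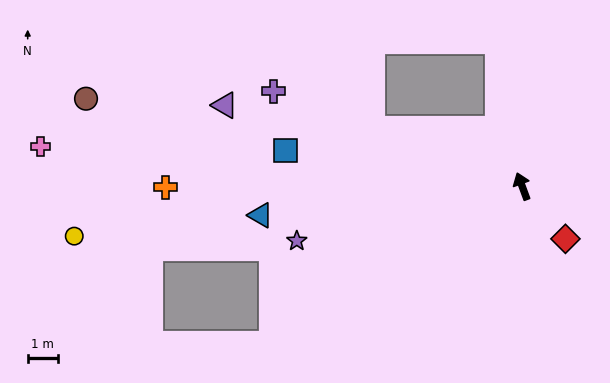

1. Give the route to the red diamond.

turn right 161°, forward 2.2 m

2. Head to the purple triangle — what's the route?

turn left 54°, forward 10.2 m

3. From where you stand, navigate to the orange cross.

turn left 70°, forward 11.8 m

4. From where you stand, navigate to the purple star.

turn left 83°, forward 7.6 m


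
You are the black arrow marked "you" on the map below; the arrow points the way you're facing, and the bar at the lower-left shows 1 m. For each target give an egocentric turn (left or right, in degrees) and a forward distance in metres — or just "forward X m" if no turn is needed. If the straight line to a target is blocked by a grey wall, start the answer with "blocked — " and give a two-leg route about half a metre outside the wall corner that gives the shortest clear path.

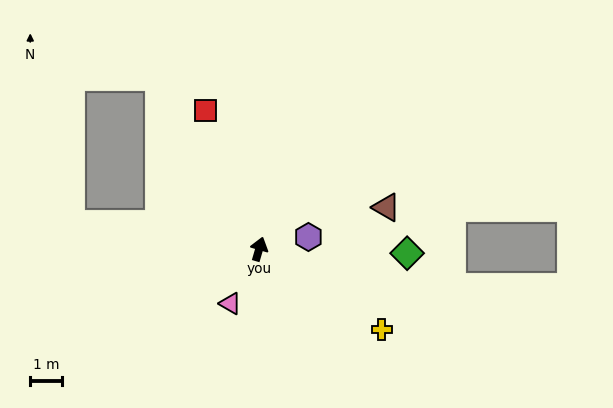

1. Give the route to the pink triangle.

turn left 168°, forward 1.9 m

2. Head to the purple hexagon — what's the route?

turn right 60°, forward 1.6 m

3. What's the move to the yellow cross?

turn right 107°, forward 4.6 m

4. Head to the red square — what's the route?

turn left 38°, forward 4.6 m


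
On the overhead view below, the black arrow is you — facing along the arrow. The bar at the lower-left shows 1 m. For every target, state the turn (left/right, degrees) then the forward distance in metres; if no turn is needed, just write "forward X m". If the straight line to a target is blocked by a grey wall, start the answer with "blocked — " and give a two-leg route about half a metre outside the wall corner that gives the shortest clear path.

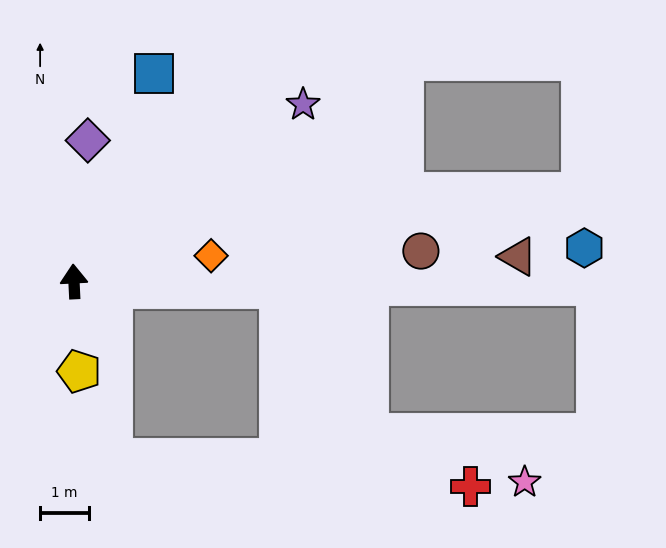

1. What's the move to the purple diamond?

turn right 8°, forward 2.9 m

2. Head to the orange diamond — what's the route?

turn right 82°, forward 2.9 m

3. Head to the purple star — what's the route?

turn right 55°, forward 5.9 m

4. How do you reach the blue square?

turn right 24°, forward 4.6 m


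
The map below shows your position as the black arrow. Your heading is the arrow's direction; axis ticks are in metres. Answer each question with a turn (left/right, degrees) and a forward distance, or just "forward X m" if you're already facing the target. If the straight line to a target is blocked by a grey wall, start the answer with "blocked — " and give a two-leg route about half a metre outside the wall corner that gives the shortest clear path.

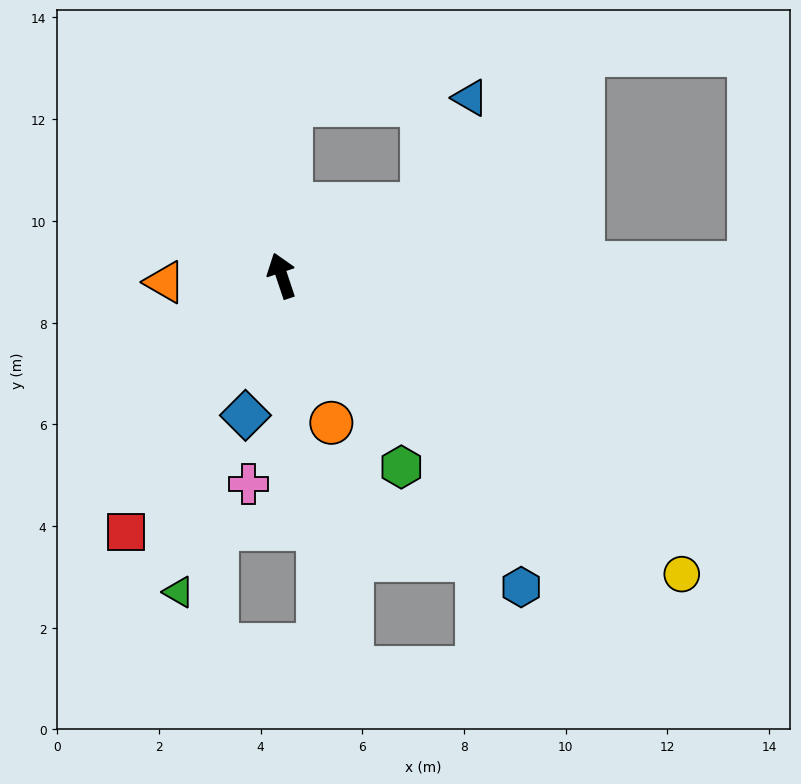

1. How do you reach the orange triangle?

turn left 75°, forward 2.3 m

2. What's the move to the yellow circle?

turn right 145°, forward 9.8 m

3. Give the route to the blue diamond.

turn left 147°, forward 2.8 m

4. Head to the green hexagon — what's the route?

turn right 166°, forward 4.4 m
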